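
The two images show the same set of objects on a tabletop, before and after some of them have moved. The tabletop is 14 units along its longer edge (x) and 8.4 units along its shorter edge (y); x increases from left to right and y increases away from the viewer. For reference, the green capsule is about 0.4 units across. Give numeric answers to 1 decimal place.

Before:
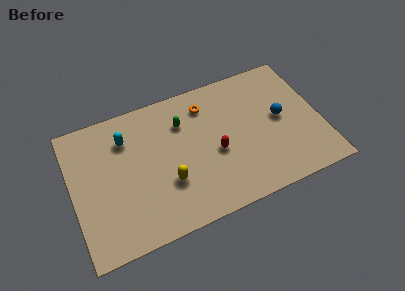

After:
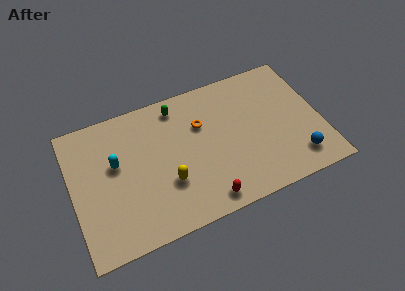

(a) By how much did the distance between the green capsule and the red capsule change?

+3.3

Before: roughly 3.0 units apart; after: 6.3. That's 3.3 units further apart.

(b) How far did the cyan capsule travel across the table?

1.5

The cyan capsule moved from about (3.2, 6.3) to (2.5, 5.0), a distance of √(0.7² + 1.3²) ≈ 1.5.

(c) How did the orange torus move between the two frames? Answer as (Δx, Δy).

(-0.4, -1.1)

From the two frames, the orange torus sits at roughly (7.8, 6.7) before and (7.4, 5.6) after.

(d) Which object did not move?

the yellow capsule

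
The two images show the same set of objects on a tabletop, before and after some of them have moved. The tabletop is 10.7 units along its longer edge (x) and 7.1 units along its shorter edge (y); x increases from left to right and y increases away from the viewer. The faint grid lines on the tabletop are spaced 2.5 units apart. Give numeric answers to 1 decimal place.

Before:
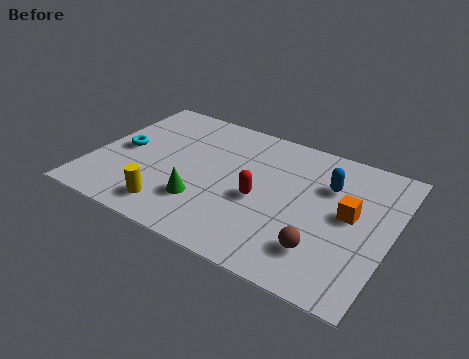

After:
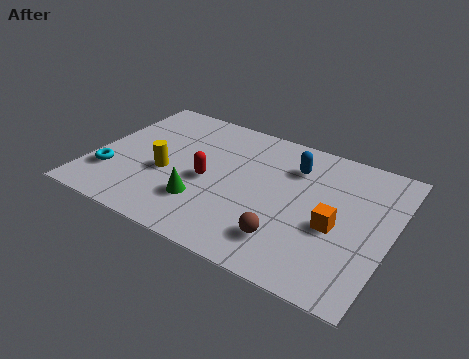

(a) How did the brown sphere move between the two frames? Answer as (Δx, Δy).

(-1.2, -0.1)

From the two frames, the brown sphere sits at roughly (8.5, 1.7) before and (7.3, 1.6) after.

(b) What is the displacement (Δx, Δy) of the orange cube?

(-0.4, -0.8)

From the two frames, the orange cube sits at roughly (9.2, 3.8) before and (8.8, 3.0) after.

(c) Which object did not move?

the green cone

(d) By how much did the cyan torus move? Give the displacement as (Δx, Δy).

(-0.2, -1.5)

From the two frames, the cyan torus sits at roughly (1.0, 3.5) before and (0.8, 2.0) after.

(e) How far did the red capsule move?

1.9

The red capsule moved from about (6.1, 3.1) to (4.2, 3.2), a distance of √(1.9² + 0.1²) ≈ 1.9.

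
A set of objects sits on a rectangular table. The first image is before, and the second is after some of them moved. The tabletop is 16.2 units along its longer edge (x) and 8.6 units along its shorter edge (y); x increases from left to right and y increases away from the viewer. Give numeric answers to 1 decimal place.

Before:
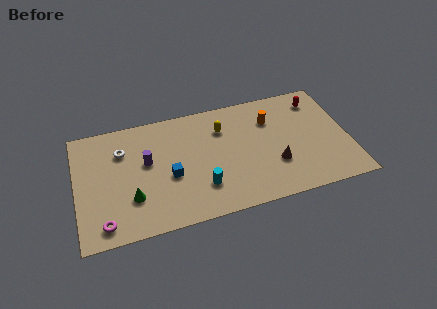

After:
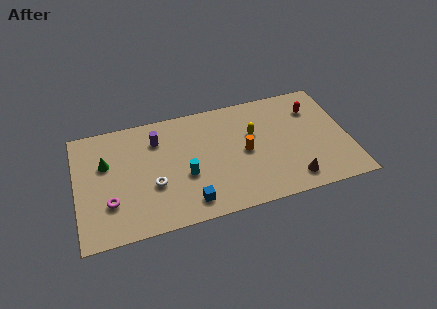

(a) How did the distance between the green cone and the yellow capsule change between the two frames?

+2.1

They were about 6.7 units apart before and 8.8 after — 2.1 units further apart.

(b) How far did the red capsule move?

0.7

The red capsule moved from about (14.6, 7.0) to (14.3, 6.4), a distance of √(0.3² + 0.6²) ≈ 0.7.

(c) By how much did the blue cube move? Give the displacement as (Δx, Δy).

(1.0, -2.2)

The blue cube was at about (5.5, 3.6) and moved to about (6.5, 1.4).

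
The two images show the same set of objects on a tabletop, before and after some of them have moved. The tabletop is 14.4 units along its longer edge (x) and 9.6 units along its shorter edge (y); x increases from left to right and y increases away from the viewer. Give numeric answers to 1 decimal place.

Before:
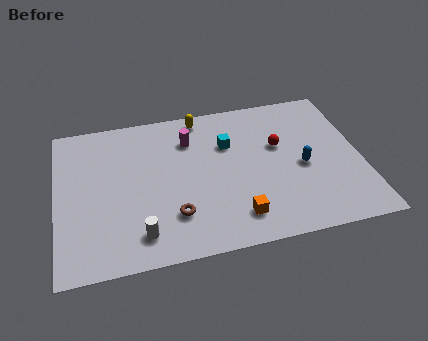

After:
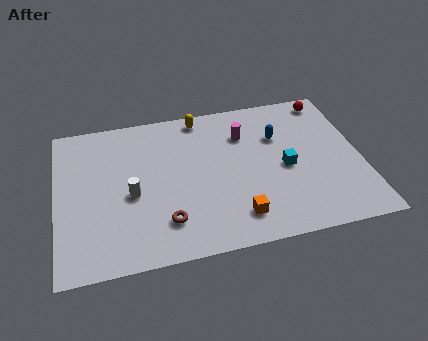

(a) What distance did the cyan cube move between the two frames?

3.3

The cyan cube moved from about (8.2, 6.5) to (10.8, 4.4), a distance of √(2.6² + 2.1²) ≈ 3.3.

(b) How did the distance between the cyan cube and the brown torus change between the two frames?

+1.3

They were about 4.9 units apart before and 6.2 after — 1.3 units further apart.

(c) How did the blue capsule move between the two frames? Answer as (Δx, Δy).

(-1.0, 2.2)

The blue capsule was at about (11.6, 4.3) and moved to about (10.6, 6.5).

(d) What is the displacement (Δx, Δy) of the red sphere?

(2.6, 2.6)

The red sphere started near (10.6, 5.9) and ended near (13.2, 8.5).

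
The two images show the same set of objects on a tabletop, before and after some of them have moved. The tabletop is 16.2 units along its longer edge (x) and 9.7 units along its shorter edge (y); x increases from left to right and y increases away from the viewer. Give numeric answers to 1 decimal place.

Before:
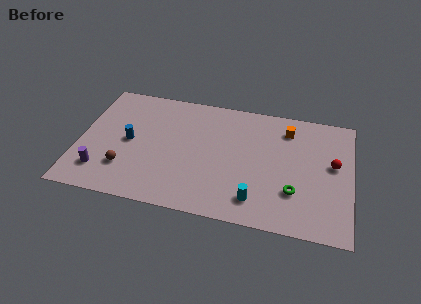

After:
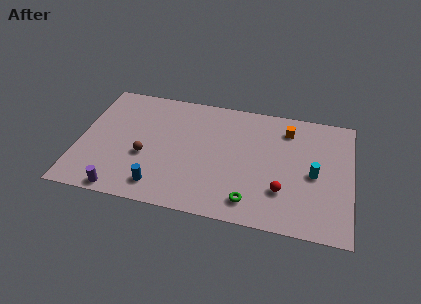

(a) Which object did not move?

the orange cube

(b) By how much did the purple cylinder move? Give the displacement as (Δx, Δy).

(1.3, -1.3)

From the two frames, the purple cylinder sits at roughly (1.5, 2.1) before and (2.8, 0.8) after.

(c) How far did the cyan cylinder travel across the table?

4.3

The cyan cylinder moved from about (10.7, 1.8) to (14.0, 4.5), a distance of √(3.3² + 2.7²) ≈ 4.3.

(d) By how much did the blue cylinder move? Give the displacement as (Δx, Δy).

(2.0, -3.2)

The blue cylinder started near (3.0, 4.8) and ended near (5.0, 1.6).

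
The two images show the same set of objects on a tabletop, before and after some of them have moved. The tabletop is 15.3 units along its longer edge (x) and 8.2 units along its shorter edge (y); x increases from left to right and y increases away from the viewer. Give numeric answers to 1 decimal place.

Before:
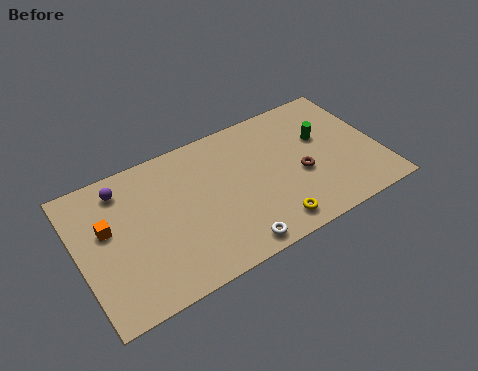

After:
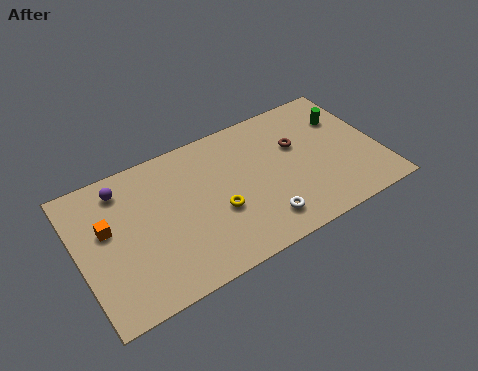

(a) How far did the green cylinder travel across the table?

1.5

From (12.6, 5.1) to (13.9, 5.8), the green cylinder covered √(1.3² + 0.7²) ≈ 1.5 units.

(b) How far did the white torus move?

1.7

The white torus was near (7.3, 0.9) before and (8.9, 1.6) after, so it travelled √(1.6² + 0.7²) ≈ 1.7 units.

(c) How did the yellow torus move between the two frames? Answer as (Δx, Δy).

(-2.4, 2.0)

From the two frames, the yellow torus sits at roughly (9.3, 1.2) before and (6.9, 3.2) after.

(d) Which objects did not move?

the purple sphere and the orange cube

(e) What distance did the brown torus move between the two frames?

1.8

From (11.2, 3.4) to (11.3, 5.2), the brown torus covered √(0.1² + 1.8²) ≈ 1.8 units.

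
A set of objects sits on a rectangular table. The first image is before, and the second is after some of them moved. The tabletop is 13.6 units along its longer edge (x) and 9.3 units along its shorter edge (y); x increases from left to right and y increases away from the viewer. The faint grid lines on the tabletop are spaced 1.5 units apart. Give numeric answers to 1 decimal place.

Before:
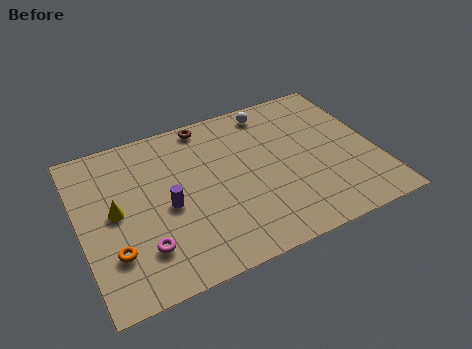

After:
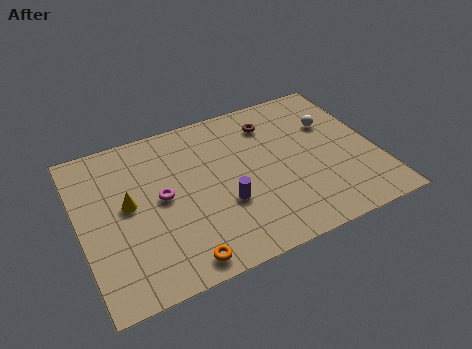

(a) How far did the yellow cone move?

0.6

The yellow cone was near (1.6, 4.8) before and (2.2, 5.0) after, so it travelled √(0.6² + 0.2²) ≈ 0.6 units.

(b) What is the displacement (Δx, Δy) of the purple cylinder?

(2.5, -0.9)

The purple cylinder started near (3.9, 4.2) and ended near (6.4, 3.3).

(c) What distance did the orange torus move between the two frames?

3.2

The orange torus moved from about (1.3, 2.6) to (4.1, 1.0), a distance of √(2.8² + 1.6²) ≈ 3.2.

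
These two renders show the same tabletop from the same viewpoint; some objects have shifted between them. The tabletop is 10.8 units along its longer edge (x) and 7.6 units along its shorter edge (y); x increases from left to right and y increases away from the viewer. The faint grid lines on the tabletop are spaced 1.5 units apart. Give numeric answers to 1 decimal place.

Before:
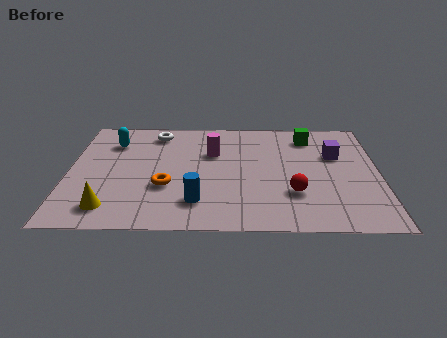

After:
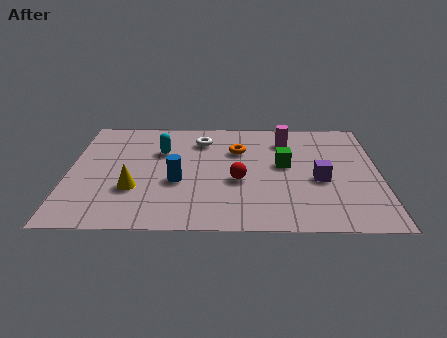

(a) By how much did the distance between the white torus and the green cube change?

-2.0

They were about 5.4 units apart before and 3.4 after — 2.0 units closer together.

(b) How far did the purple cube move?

1.8

The purple cube was near (9.3, 4.9) before and (8.7, 3.2) after, so it travelled √(0.6² + 1.7²) ≈ 1.8 units.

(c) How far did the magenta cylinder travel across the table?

2.8

The magenta cylinder moved from about (5.0, 5.0) to (7.6, 5.9), a distance of √(2.6² + 0.9²) ≈ 2.8.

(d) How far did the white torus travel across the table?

1.7

The white torus moved from about (3.0, 6.4) to (4.6, 5.9), a distance of √(1.6² + 0.5²) ≈ 1.7.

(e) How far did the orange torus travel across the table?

3.5

From (3.4, 2.7) to (5.9, 5.2), the orange torus covered √(2.5² + 2.5²) ≈ 3.5 units.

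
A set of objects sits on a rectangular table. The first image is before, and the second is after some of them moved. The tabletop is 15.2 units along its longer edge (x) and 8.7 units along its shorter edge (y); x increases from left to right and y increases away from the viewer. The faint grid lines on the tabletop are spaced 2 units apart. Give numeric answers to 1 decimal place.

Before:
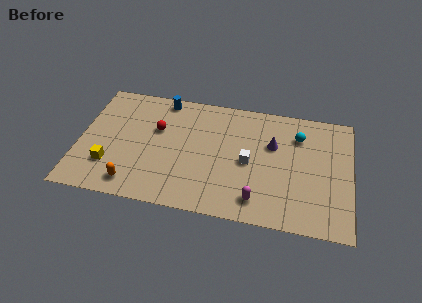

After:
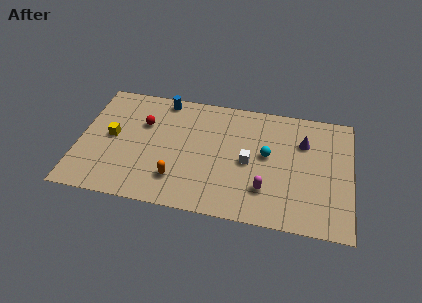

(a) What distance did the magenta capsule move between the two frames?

0.9

The magenta capsule was near (10.1, 1.5) before and (10.5, 2.3) after, so it travelled √(0.4² + 0.8²) ≈ 0.9 units.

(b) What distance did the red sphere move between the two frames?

0.9

The red sphere moved from about (4.3, 5.5) to (3.5, 5.8), a distance of √(0.8² + 0.3²) ≈ 0.9.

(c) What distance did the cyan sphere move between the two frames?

2.4

The cyan sphere was near (12.2, 6.5) before and (10.5, 4.8) after, so it travelled √(1.7² + 1.7²) ≈ 2.4 units.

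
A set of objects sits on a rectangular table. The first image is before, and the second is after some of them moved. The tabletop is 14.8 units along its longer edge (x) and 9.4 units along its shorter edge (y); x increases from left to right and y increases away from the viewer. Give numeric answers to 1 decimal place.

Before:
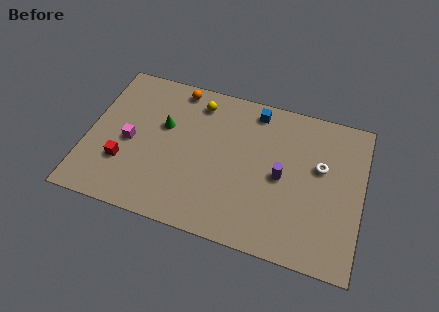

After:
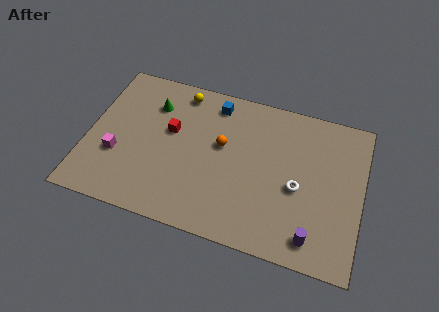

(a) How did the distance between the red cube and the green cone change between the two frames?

-1.7

They were about 3.5 units apart before and 1.8 after — 1.7 units closer together.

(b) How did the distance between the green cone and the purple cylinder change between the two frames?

+4.1

They were about 6.6 units apart before and 10.7 after — 4.1 units further apart.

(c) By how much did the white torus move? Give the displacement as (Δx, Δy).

(-1.1, -1.6)

The white torus started near (12.5, 5.7) and ended near (11.4, 4.1).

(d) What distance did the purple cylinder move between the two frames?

3.6

The purple cylinder moved from about (10.5, 4.5) to (12.4, 1.4), a distance of √(1.9² + 3.1²) ≈ 3.6.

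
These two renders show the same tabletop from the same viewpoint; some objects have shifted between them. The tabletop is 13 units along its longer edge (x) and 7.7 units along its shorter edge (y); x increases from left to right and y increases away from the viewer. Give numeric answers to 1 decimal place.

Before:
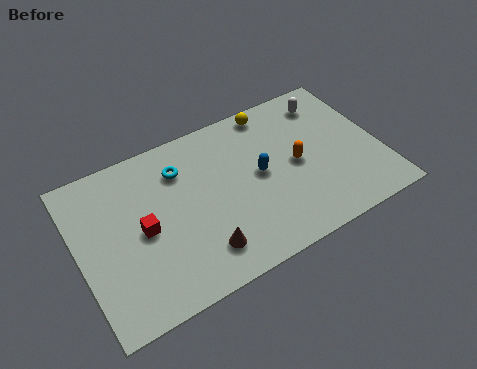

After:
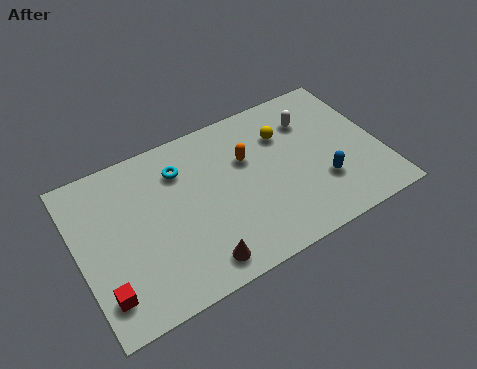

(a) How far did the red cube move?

2.8

The red cube moved from about (2.7, 3.7) to (0.8, 1.6), a distance of √(1.9² + 2.1²) ≈ 2.8.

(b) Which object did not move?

the cyan torus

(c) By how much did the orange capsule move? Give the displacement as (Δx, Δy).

(-2.0, 1.2)

The orange capsule started near (9.4, 3.8) and ended near (7.4, 5.0).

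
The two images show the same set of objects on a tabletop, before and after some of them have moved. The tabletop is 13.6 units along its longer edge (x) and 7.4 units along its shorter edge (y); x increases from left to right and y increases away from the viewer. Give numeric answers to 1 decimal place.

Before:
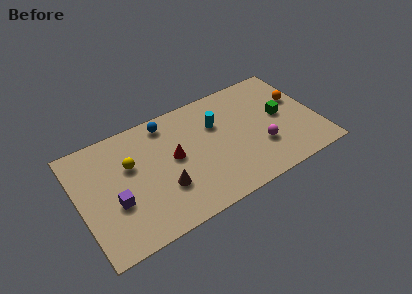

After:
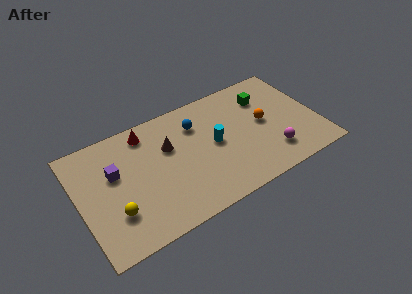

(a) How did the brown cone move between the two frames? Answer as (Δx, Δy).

(0.6, 2.4)

The brown cone was at about (4.6, 2.4) and moved to about (5.2, 4.8).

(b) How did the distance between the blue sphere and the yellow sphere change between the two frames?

+3.2

They were about 2.9 units apart before and 6.1 after — 3.2 units further apart.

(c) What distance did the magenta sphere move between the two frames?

0.9

From (10.2, 2.4) to (10.7, 1.7), the magenta sphere covered √(0.5² + 0.7²) ≈ 0.9 units.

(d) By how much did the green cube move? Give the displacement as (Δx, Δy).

(-0.7, 1.6)

The green cube was at about (11.6, 3.9) and moved to about (10.9, 5.5).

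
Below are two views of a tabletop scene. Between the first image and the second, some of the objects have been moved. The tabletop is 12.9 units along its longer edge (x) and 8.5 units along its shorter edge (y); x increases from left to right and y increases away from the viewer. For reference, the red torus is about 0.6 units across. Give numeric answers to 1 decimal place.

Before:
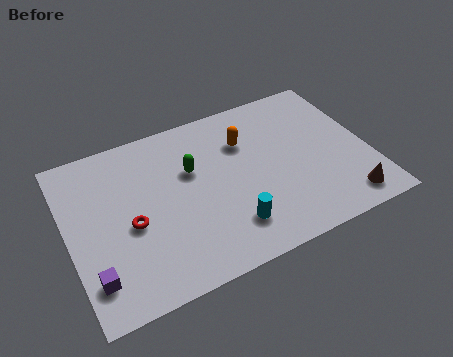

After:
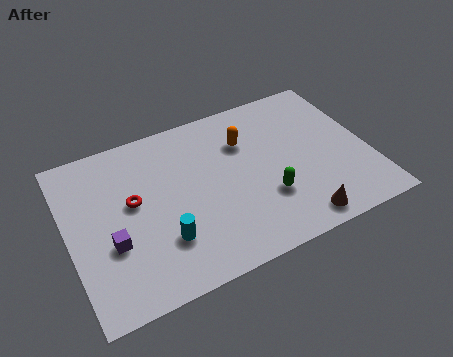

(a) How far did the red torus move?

1.1

The red torus was near (2.6, 3.7) before and (2.8, 4.8) after, so it travelled √(0.2² + 1.1²) ≈ 1.1 units.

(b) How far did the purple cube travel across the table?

1.6

From (0.8, 1.8) to (1.7, 3.1), the purple cube covered √(0.9² + 1.3²) ≈ 1.6 units.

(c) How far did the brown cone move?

2.1

The brown cone moved from about (11.5, 1.2) to (9.4, 1.0), a distance of √(2.1² + 0.2²) ≈ 2.1.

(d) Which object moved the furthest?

the green capsule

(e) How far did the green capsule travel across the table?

4.0

From (5.4, 5.4) to (8.3, 2.7), the green capsule covered √(2.9² + 2.7²) ≈ 4.0 units.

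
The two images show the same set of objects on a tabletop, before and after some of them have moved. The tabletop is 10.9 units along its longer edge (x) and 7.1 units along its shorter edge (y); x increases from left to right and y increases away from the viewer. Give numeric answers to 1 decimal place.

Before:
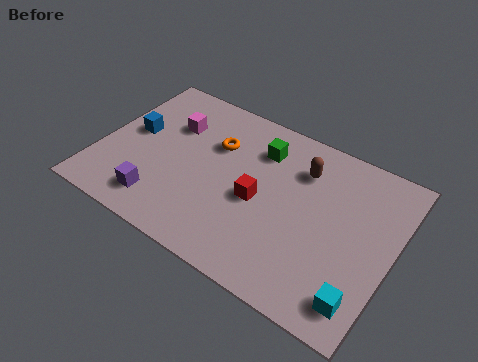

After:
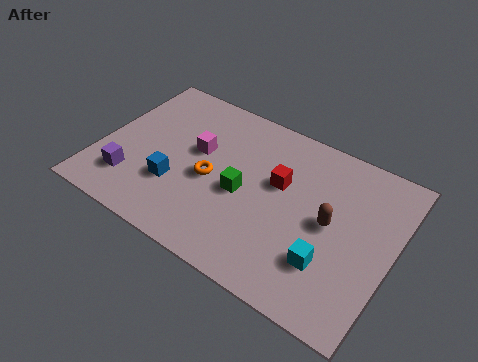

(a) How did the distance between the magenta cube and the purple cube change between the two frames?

-0.3

Before: roughly 3.6 units apart; after: 3.3. That's 0.3 units closer together.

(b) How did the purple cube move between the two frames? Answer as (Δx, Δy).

(-1.2, 0.4)

The purple cube was at about (2.6, 1.3) and moved to about (1.4, 1.7).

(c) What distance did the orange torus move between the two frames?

1.6

From (4.1, 4.8) to (4.2, 3.2), the orange torus covered √(0.1² + 1.6²) ≈ 1.6 units.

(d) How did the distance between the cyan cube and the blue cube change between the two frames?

-3.6

Before: roughly 9.4 units apart; after: 5.8. That's 3.6 units closer together.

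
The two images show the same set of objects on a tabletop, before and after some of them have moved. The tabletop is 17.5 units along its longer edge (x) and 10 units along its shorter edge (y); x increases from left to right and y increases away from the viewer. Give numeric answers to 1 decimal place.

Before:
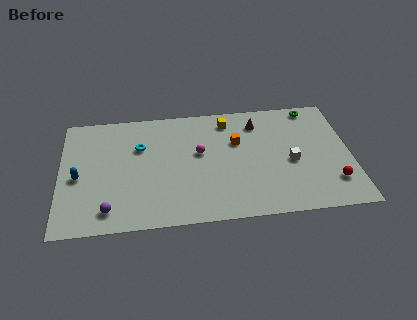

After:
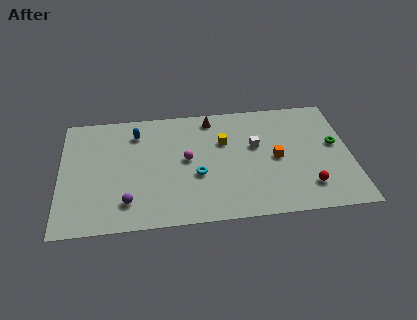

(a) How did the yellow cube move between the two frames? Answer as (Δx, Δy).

(-0.3, -1.8)

The yellow cube started near (10.2, 8.4) and ended near (9.9, 6.6).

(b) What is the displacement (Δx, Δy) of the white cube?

(-2.1, 1.6)

The white cube started near (13.9, 4.4) and ended near (11.8, 6.0).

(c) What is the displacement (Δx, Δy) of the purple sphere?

(1.1, 0.5)

The purple sphere was at about (2.9, 1.6) and moved to about (4.0, 2.1).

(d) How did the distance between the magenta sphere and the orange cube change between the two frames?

+3.0

Before: roughly 2.4 units apart; after: 5.4. That's 3.0 units further apart.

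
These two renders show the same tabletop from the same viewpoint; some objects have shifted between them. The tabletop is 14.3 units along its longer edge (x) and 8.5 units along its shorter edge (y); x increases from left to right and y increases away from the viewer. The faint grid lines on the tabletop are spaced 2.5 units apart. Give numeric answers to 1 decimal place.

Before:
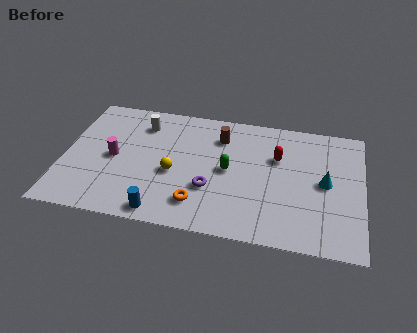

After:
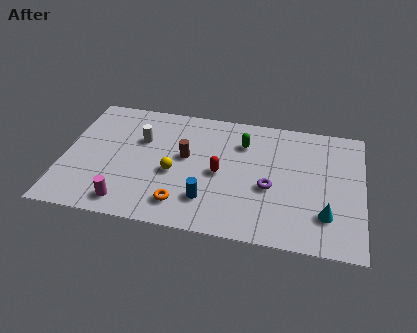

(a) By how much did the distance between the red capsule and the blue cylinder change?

-5.1

The distance was about 7.1 in the first image and 2.0 in the second, so they moved 5.1 units closer together.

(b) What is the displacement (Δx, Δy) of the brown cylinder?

(-1.6, -1.7)

The brown cylinder was at about (7.4, 6.5) and moved to about (5.8, 4.8).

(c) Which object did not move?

the yellow sphere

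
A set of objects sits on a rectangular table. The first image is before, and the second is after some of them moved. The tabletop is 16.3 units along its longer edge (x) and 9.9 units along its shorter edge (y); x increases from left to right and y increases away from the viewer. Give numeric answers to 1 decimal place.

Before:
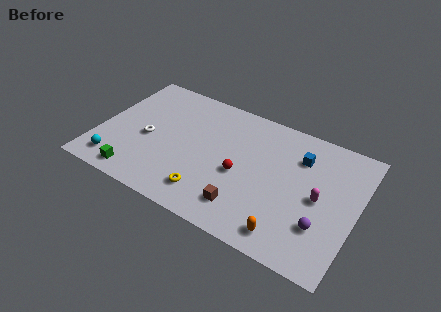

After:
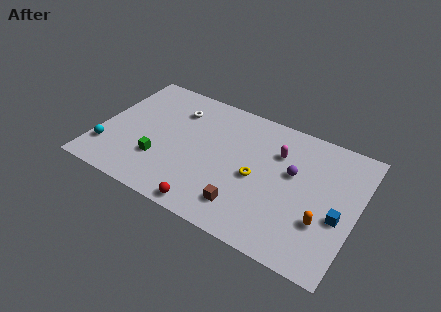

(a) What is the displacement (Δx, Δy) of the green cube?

(1.2, 1.8)

The green cube started near (2.9, 1.2) and ended near (4.1, 3.0).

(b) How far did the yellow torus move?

3.7

The yellow torus moved from about (7.4, 1.9) to (10.1, 4.5), a distance of √(2.7² + 2.6²) ≈ 3.7.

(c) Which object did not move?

the brown cube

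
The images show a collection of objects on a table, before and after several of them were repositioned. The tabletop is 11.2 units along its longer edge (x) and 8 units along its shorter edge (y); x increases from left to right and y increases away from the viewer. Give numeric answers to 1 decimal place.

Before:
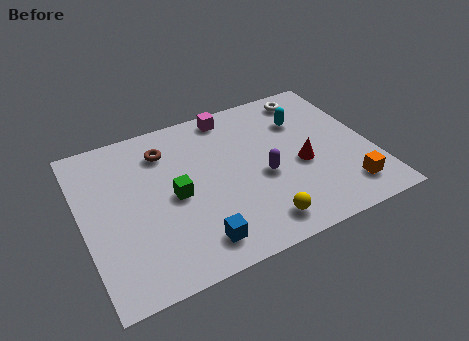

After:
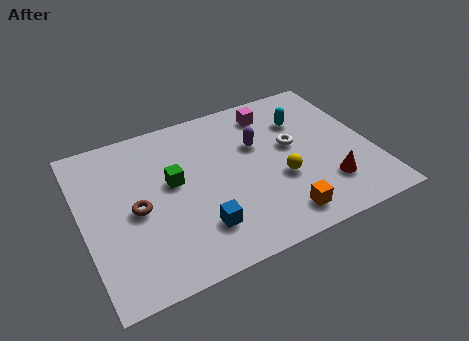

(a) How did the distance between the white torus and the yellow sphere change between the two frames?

-4.7

They were about 6.4 units apart before and 1.7 after — 4.7 units closer together.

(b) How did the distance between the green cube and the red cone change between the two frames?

+1.3

They were about 4.9 units apart before and 6.2 after — 1.3 units further apart.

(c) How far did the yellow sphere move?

2.1

The yellow sphere was near (6.4, 1.2) before and (7.5, 3.0) after, so it travelled √(1.1² + 1.8²) ≈ 2.1 units.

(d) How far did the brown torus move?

2.9

From (3.4, 6.2) to (2.0, 3.7), the brown torus covered √(1.4² + 2.5²) ≈ 2.9 units.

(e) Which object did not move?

the cyan capsule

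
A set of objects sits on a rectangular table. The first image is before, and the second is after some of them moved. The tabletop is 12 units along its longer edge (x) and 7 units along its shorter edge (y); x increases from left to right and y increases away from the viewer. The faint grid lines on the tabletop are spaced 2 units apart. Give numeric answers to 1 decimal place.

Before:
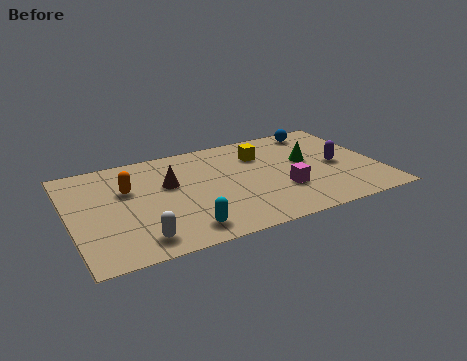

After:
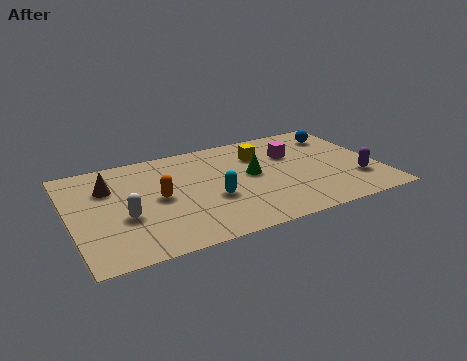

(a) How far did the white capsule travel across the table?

1.6

The white capsule moved from about (2.4, 1.1) to (2.0, 2.7), a distance of √(0.4² + 1.6²) ≈ 1.6.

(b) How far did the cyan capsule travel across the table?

2.1

The cyan capsule was near (4.1, 1.1) before and (5.4, 2.7) after, so it travelled √(1.3² + 1.6²) ≈ 2.1 units.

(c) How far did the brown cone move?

2.4

The brown cone was near (3.9, 4.3) before and (1.6, 4.9) after, so it travelled √(2.3² + 0.6²) ≈ 2.4 units.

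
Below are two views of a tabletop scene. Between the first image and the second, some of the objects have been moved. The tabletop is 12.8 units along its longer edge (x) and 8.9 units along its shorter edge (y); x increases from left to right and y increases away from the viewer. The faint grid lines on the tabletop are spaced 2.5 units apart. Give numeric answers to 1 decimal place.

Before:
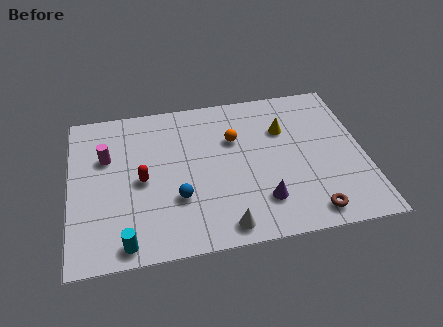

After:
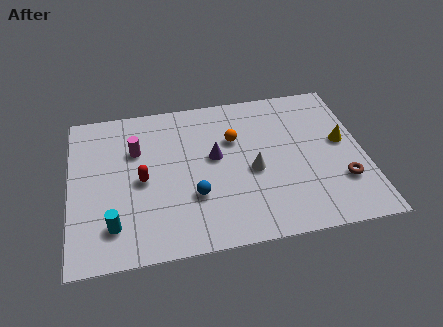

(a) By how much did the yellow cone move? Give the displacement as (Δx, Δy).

(2.5, -1.2)

The yellow cone started near (9.4, 6.1) and ended near (11.9, 4.9).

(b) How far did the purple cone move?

3.5

The purple cone moved from about (8.2, 2.1) to (6.3, 5.0), a distance of √(1.9² + 2.9²) ≈ 3.5.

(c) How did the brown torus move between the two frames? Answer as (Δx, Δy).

(1.5, 1.5)

The brown torus was at about (10.2, 1.1) and moved to about (11.7, 2.6).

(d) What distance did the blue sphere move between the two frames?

0.7

From (4.6, 2.9) to (5.3, 2.9), the blue sphere covered √(0.7² + 0.0²) ≈ 0.7 units.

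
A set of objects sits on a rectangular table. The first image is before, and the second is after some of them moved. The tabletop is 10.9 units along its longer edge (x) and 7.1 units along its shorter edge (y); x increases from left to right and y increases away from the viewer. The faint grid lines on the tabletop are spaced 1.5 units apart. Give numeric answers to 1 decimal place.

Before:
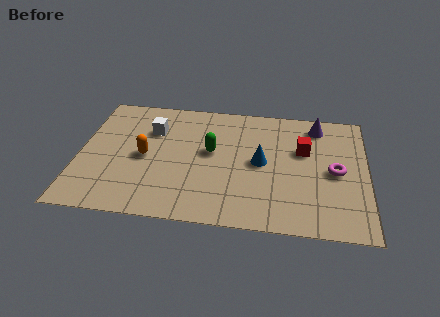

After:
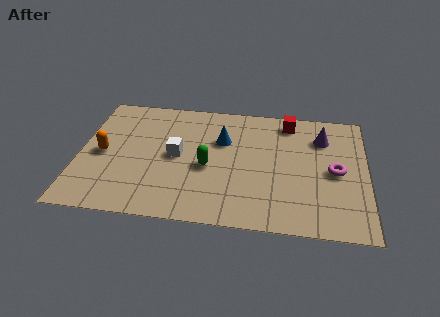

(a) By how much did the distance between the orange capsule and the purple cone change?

+1.5

The distance was about 7.0 in the first image and 8.5 in the second, so they moved 1.5 units further apart.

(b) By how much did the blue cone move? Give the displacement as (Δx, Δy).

(-1.5, 1.1)

The blue cone started near (6.9, 3.6) and ended near (5.4, 4.7).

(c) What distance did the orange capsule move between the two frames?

1.6

The orange capsule was near (2.5, 3.4) before and (0.9, 3.4) after, so it travelled √(1.6² + 0.0²) ≈ 1.6 units.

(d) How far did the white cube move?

1.7

The white cube moved from about (2.7, 5.0) to (3.7, 3.6), a distance of √(1.0² + 1.4²) ≈ 1.7.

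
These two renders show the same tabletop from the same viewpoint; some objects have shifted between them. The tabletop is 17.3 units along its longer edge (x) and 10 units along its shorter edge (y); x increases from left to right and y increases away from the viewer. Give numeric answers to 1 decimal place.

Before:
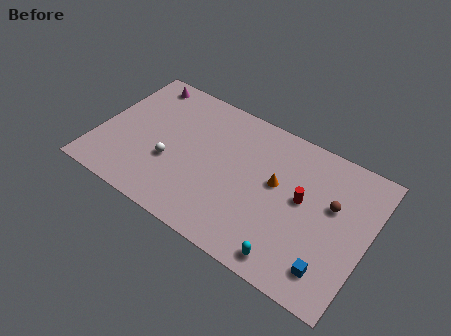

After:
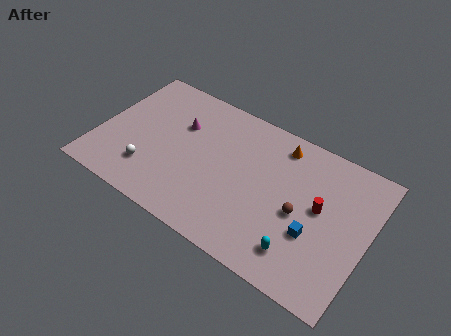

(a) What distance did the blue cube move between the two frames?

2.1

The blue cube was near (15.4, 1.9) before and (14.1, 3.6) after, so it travelled √(1.3² + 1.7²) ≈ 2.1 units.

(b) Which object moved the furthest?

the magenta cone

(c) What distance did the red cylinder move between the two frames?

1.1

From (13.1, 5.5) to (14.2, 5.5), the red cylinder covered √(1.1² + 0.0²) ≈ 1.1 units.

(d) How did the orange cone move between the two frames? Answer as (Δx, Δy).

(-0.2, 2.8)

From the two frames, the orange cone sits at roughly (11.4, 5.7) before and (11.2, 8.5) after.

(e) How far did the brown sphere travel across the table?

2.4

The brown sphere moved from about (14.9, 6.1) to (13.1, 4.5), a distance of √(1.8² + 1.6²) ≈ 2.4.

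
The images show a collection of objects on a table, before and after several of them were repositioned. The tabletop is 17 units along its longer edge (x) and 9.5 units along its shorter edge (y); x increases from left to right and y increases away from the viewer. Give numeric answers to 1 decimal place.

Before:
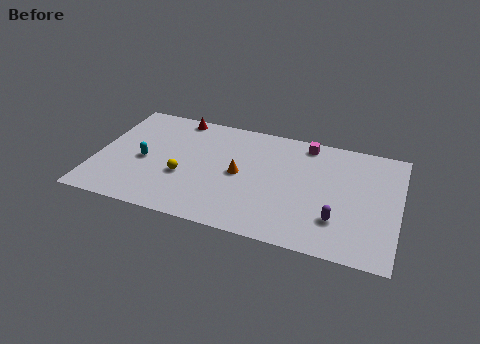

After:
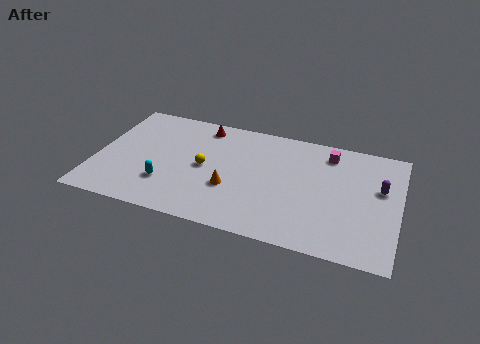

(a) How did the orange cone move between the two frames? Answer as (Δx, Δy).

(-0.4, -1.3)

The orange cone was at about (8.1, 4.7) and moved to about (7.7, 3.4).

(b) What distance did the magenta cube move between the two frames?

1.4

From (11.6, 8.4) to (12.9, 7.9), the magenta cube covered √(1.3² + 0.5²) ≈ 1.4 units.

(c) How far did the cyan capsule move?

2.1

The cyan capsule was near (2.7, 4.3) before and (4.1, 2.7) after, so it travelled √(1.4² + 1.6²) ≈ 2.1 units.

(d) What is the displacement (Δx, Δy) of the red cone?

(1.5, -0.4)

The red cone started near (4.2, 8.6) and ended near (5.7, 8.2).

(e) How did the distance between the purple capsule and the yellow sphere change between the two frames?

+1.1

The distance was about 8.8 in the first image and 9.9 in the second, so they moved 1.1 units further apart.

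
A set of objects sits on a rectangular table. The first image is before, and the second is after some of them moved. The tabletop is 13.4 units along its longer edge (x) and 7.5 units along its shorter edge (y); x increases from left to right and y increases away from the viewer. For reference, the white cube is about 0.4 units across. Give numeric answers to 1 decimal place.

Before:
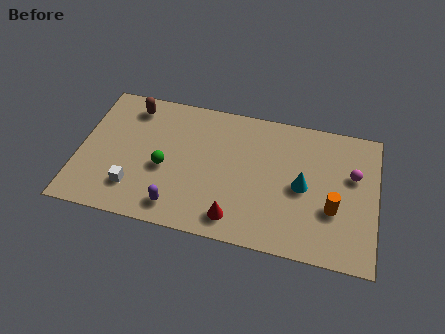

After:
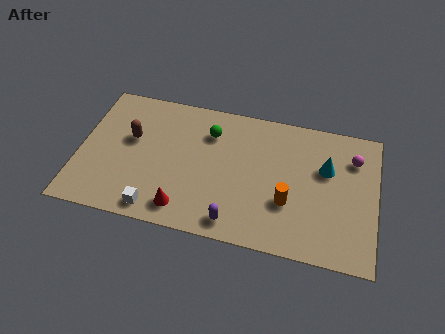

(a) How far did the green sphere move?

3.1

The green sphere was near (3.9, 3.2) before and (5.8, 5.6) after, so it travelled √(1.9² + 2.4²) ≈ 3.1 units.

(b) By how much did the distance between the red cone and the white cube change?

-3.4

Before: roughly 4.6 units apart; after: 1.2. That's 3.4 units closer together.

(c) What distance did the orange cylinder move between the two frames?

2.0

The orange cylinder was near (11.5, 2.7) before and (9.5, 2.6) after, so it travelled √(2.0² + 0.1²) ≈ 2.0 units.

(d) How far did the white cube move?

1.4

The white cube moved from about (2.6, 1.8) to (3.7, 0.9), a distance of √(1.1² + 0.9²) ≈ 1.4.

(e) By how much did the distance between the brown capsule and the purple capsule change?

+0.4

The distance was about 5.6 in the first image and 6.0 in the second, so they moved 0.4 units further apart.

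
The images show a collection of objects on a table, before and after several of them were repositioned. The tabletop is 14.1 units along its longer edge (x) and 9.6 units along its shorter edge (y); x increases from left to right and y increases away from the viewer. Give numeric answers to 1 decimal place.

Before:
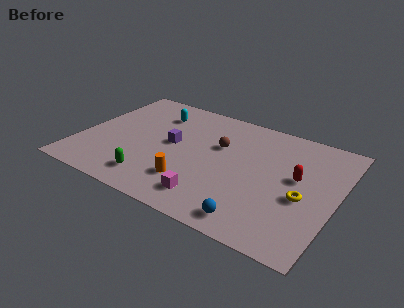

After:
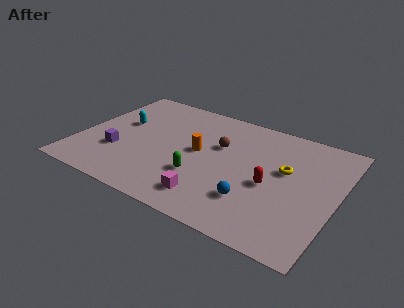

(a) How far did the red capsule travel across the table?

1.8

The red capsule was near (11.9, 5.4) before and (10.6, 4.2) after, so it travelled √(1.3² + 1.2²) ≈ 1.8 units.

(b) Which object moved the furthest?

the purple cube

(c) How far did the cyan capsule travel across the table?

2.4

The cyan capsule moved from about (3.7, 7.4) to (2.0, 5.7), a distance of √(1.7² + 1.7²) ≈ 2.4.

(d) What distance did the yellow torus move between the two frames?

2.1

From (12.4, 4.0) to (11.2, 5.7), the yellow torus covered √(1.2² + 1.7²) ≈ 2.1 units.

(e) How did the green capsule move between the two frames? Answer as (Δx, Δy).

(2.4, 1.4)

The green capsule was at about (4.5, 1.7) and moved to about (6.9, 3.1).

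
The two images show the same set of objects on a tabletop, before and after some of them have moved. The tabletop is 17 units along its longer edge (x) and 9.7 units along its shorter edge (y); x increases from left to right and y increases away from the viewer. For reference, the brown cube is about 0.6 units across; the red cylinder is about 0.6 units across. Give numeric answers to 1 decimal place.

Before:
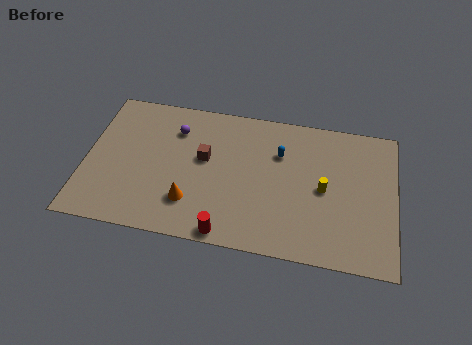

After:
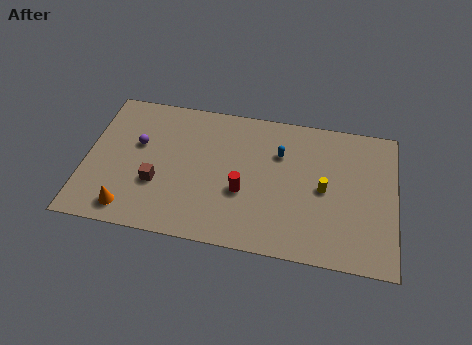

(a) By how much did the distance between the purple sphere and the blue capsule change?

+2.0

They were about 5.8 units apart before and 7.8 after — 2.0 units further apart.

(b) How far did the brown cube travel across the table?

3.3

The brown cube was near (6.5, 5.6) before and (4.0, 3.4) after, so it travelled √(2.5² + 2.2²) ≈ 3.3 units.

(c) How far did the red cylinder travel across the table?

3.0

The red cylinder was near (8.0, 0.8) before and (8.7, 3.7) after, so it travelled √(0.7² + 2.9²) ≈ 3.0 units.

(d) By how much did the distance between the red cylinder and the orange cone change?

+3.8

The distance was about 2.7 in the first image and 6.5 in the second, so they moved 3.8 units further apart.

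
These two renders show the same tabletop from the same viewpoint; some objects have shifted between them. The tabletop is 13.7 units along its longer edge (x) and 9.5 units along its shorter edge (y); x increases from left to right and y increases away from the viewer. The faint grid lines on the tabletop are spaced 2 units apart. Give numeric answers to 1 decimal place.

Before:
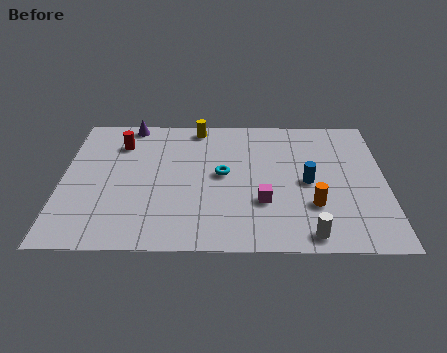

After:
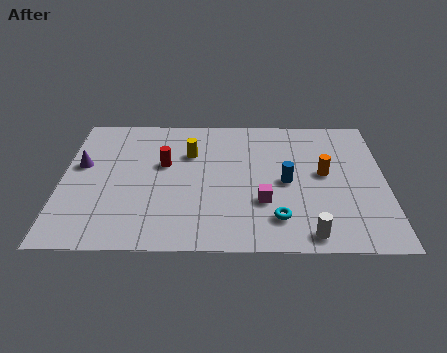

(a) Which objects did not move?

the magenta cube and the white cylinder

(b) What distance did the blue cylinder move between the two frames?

0.9

The blue cylinder was near (10.4, 4.5) before and (9.5, 4.5) after, so it travelled √(0.9² + 0.0²) ≈ 0.9 units.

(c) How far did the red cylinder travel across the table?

2.4

The red cylinder moved from about (2.4, 7.2) to (4.3, 5.7), a distance of √(1.9² + 1.5²) ≈ 2.4.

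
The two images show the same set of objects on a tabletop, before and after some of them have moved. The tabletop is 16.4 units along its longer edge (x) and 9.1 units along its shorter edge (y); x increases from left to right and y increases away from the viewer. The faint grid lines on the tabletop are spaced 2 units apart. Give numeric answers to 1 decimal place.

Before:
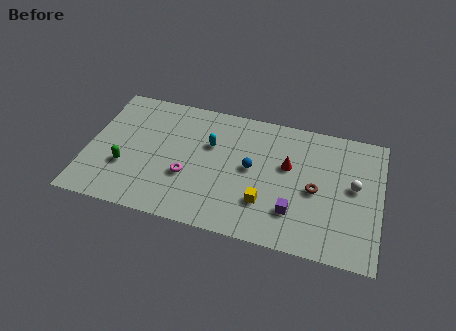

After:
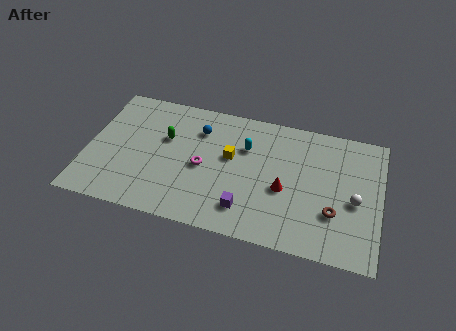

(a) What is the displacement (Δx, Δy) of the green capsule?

(2.1, 2.6)

The green capsule was at about (2.2, 3.1) and moved to about (4.3, 5.7).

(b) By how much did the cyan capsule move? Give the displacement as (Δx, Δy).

(2.0, 0.3)

The cyan capsule was at about (6.8, 5.9) and moved to about (8.8, 6.2).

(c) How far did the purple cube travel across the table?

2.6

From (11.7, 2.4) to (9.1, 1.9), the purple cube covered √(2.6² + 0.5²) ≈ 2.6 units.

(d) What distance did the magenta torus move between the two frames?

1.2

The magenta torus moved from about (5.7, 3.3) to (6.5, 4.2), a distance of √(0.8² + 0.9²) ≈ 1.2.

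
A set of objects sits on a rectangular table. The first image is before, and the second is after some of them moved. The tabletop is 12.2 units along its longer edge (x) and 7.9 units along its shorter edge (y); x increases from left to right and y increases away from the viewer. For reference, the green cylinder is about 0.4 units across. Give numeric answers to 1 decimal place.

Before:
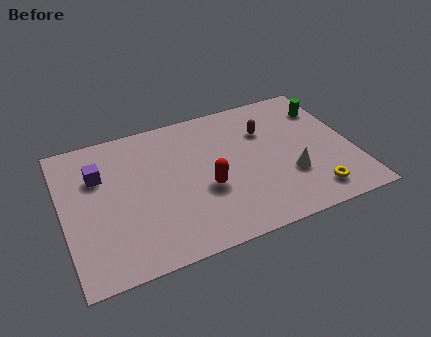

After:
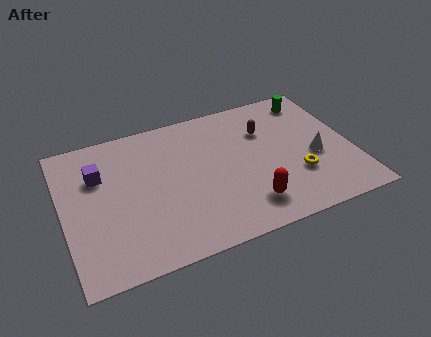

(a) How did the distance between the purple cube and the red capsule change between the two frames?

+2.1

Before: roughly 4.9 units apart; after: 7.0. That's 2.1 units further apart.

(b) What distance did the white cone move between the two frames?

1.4

The white cone moved from about (9.4, 2.6) to (10.6, 3.3), a distance of √(1.2² + 0.7²) ≈ 1.4.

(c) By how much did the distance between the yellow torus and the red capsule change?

-2.3

Before: roughly 4.7 units apart; after: 2.4. That's 2.3 units closer together.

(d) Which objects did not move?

the brown capsule and the purple cube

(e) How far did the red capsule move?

2.2

The red capsule was near (5.9, 3.1) before and (7.5, 1.6) after, so it travelled √(1.6² + 1.5²) ≈ 2.2 units.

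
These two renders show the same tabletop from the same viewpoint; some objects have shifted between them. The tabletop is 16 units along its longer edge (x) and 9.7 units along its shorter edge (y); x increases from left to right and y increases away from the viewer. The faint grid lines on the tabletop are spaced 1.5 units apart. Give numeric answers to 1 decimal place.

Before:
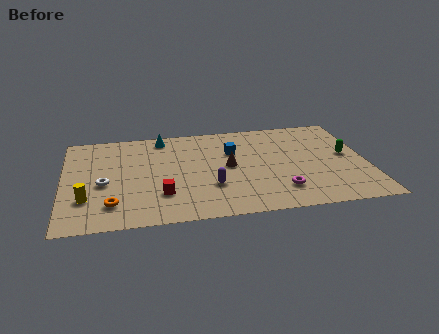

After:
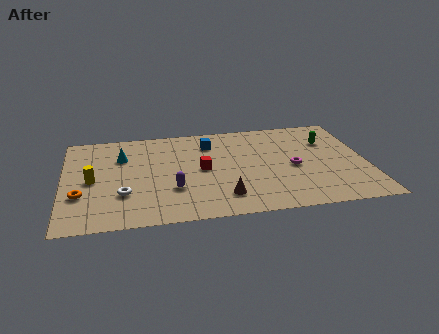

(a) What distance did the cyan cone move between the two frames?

2.8

The cyan cone moved from about (5.3, 8.5) to (3.1, 6.8), a distance of √(2.2² + 1.7²) ≈ 2.8.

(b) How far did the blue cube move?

1.6

The blue cube moved from about (9.0, 6.5) to (7.8, 7.5), a distance of √(1.2² + 1.0²) ≈ 1.6.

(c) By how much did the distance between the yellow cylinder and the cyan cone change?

-4.3

The distance was about 7.0 in the first image and 2.7 in the second, so they moved 4.3 units closer together.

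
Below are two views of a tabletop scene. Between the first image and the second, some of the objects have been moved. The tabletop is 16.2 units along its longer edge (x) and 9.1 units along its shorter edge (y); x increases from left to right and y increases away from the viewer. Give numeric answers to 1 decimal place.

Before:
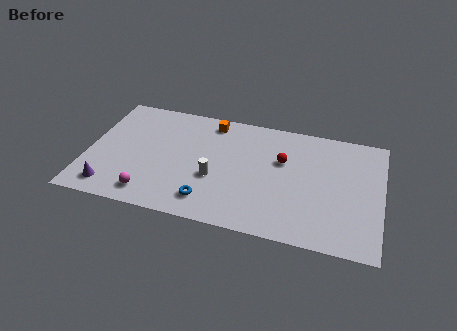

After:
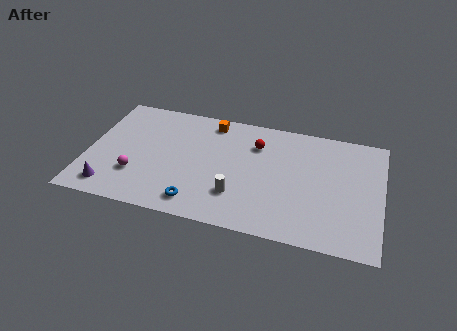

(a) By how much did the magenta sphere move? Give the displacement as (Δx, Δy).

(-0.9, 1.3)

The magenta sphere was at about (3.7, 1.4) and moved to about (2.8, 2.7).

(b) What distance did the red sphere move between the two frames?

1.7

The red sphere was near (10.7, 5.8) before and (9.2, 6.7) after, so it travelled √(1.5² + 0.9²) ≈ 1.7 units.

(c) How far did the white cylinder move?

1.6

From (7.1, 3.5) to (8.4, 2.5), the white cylinder covered √(1.3² + 1.0²) ≈ 1.6 units.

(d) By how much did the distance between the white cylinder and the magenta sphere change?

+1.6

The distance was about 4.0 in the first image and 5.6 in the second, so they moved 1.6 units further apart.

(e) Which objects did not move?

the purple cone and the orange cube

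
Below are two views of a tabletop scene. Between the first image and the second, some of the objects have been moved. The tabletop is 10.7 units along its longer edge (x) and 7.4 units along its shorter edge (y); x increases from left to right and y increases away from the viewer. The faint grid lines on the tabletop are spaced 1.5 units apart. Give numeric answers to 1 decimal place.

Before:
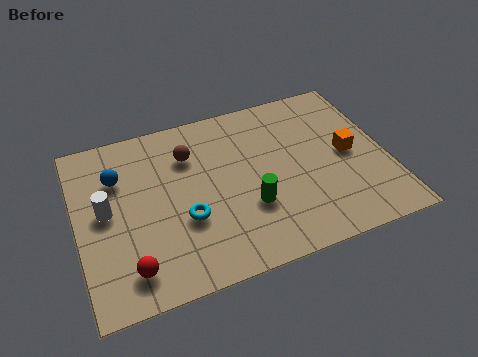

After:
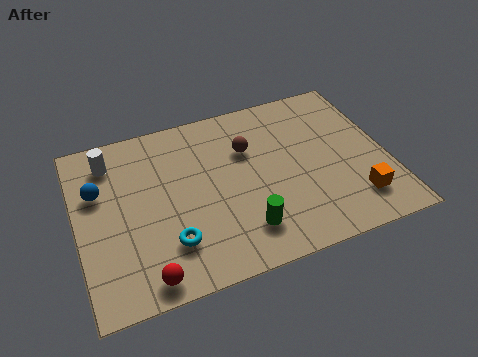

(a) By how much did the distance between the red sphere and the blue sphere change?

+0.3

They were about 3.9 units apart before and 4.2 after — 0.3 units further apart.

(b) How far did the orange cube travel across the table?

2.1

From (9.4, 3.7) to (9.4, 1.6), the orange cube covered √(0.0² + 2.1²) ≈ 2.1 units.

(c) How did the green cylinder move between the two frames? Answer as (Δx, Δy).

(-0.3, -0.9)

The green cylinder started near (5.8, 2.5) and ended near (5.5, 1.6).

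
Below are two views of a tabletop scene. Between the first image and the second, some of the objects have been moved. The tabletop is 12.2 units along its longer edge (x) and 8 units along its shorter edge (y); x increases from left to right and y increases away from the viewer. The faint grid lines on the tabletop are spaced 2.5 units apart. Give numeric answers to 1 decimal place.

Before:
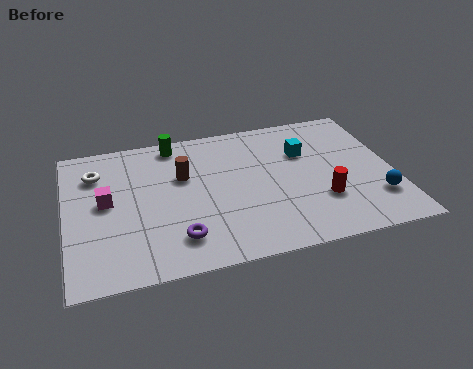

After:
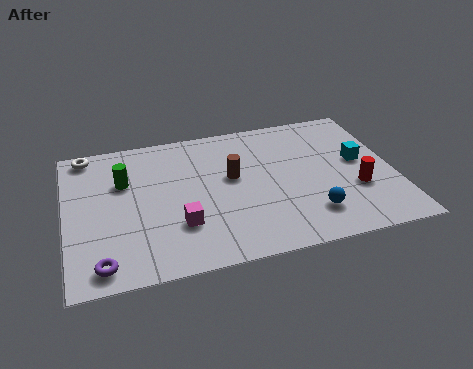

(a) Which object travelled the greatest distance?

the magenta cube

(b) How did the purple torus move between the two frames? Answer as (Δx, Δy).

(-2.8, -0.7)

From the two frames, the purple torus sits at roughly (4.0, 1.7) before and (1.2, 1.0) after.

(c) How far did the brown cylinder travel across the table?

1.9

The brown cylinder moved from about (4.4, 5.1) to (6.2, 4.6), a distance of √(1.8² + 0.5²) ≈ 1.9.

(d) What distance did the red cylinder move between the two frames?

1.3

The red cylinder was near (9.4, 2.5) before and (10.7, 2.8) after, so it travelled √(1.3² + 0.3²) ≈ 1.3 units.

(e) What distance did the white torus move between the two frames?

1.2

The white torus moved from about (1.2, 6.0) to (0.9, 7.2), a distance of √(0.3² + 1.2²) ≈ 1.2.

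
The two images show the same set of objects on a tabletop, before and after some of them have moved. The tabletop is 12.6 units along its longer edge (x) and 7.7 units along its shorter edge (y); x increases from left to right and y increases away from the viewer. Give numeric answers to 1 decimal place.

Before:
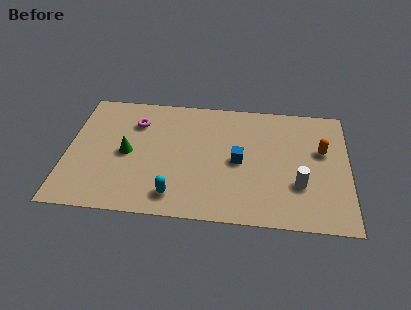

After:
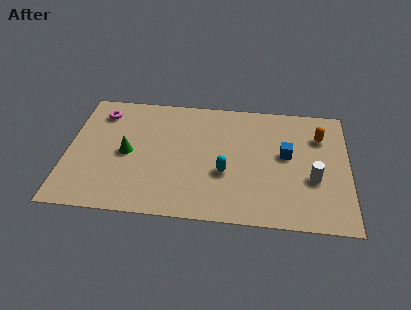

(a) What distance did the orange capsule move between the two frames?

0.9

The orange capsule was near (11.4, 4.7) before and (11.3, 5.6) after, so it travelled √(0.1² + 0.9²) ≈ 0.9 units.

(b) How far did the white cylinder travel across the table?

0.7

The white cylinder moved from about (10.4, 2.5) to (11.0, 2.9), a distance of √(0.6² + 0.4²) ≈ 0.7.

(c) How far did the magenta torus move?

1.7

The magenta torus moved from about (3.0, 5.7) to (1.4, 6.2), a distance of √(1.6² + 0.5²) ≈ 1.7.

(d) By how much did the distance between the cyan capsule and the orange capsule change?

-2.3

The distance was about 7.3 in the first image and 5.0 in the second, so they moved 2.3 units closer together.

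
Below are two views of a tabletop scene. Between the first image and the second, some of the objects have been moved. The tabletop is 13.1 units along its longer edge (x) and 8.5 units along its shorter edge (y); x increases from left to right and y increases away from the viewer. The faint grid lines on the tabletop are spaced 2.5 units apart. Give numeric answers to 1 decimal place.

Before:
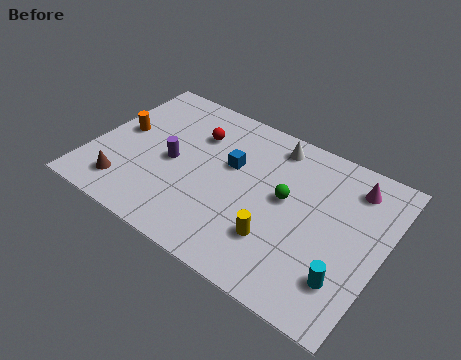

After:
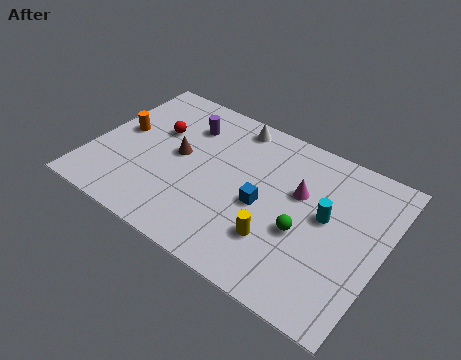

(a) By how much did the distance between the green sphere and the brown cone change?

-1.5

The distance was about 7.5 in the first image and 6.0 in the second, so they moved 1.5 units closer together.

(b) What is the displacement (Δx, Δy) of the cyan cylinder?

(-1.3, 2.6)

From the two frames, the cyan cylinder sits at roughly (11.8, 2.1) before and (10.5, 4.7) after.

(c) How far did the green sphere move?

1.6

From (8.7, 4.7) to (9.7, 3.4), the green sphere covered √(1.0² + 1.3²) ≈ 1.6 units.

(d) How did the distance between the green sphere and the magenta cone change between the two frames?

-1.5

They were about 3.5 units apart before and 2.0 after — 1.5 units closer together.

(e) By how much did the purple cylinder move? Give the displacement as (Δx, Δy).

(0.2, 2.4)

The purple cylinder was at about (3.6, 4.0) and moved to about (3.8, 6.4).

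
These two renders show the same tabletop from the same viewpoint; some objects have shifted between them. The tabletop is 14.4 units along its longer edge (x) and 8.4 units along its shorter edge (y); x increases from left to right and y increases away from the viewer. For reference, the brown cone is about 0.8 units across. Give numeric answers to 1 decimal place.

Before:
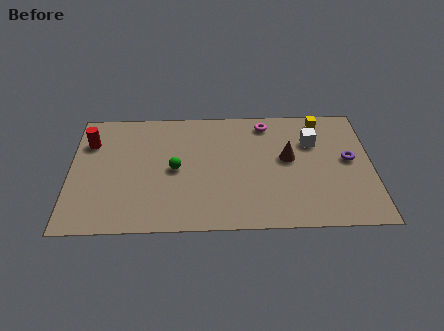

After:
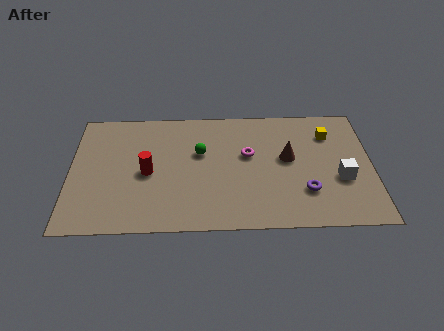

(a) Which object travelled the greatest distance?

the red cylinder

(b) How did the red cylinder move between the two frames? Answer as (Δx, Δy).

(2.8, -2.2)

The red cylinder started near (0.9, 6.1) and ended near (3.7, 3.9).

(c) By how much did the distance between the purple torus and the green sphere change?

-2.6

The distance was about 8.3 in the first image and 5.7 in the second, so they moved 2.6 units closer together.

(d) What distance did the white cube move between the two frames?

2.9

From (11.6, 5.8) to (12.9, 3.2), the white cube covered √(1.3² + 2.6²) ≈ 2.9 units.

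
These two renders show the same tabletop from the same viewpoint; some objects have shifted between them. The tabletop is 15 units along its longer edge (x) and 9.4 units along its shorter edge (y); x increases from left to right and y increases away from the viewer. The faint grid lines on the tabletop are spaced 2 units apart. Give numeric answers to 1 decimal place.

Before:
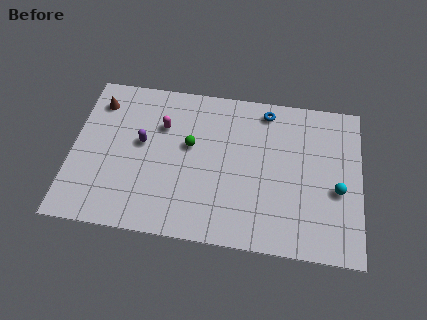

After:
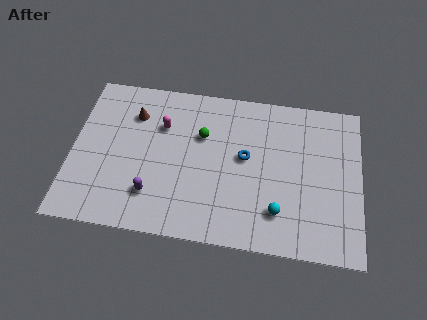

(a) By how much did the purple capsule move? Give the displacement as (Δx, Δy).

(0.7, -3.0)

The purple capsule was at about (3.6, 5.3) and moved to about (4.3, 2.3).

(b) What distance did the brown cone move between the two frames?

2.0

The brown cone moved from about (1.2, 7.5) to (3.1, 7.0), a distance of √(1.9² + 0.5²) ≈ 2.0.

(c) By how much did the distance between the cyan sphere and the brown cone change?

-4.0

Before: roughly 13.1 units apart; after: 9.1. That's 4.0 units closer together.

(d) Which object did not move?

the magenta capsule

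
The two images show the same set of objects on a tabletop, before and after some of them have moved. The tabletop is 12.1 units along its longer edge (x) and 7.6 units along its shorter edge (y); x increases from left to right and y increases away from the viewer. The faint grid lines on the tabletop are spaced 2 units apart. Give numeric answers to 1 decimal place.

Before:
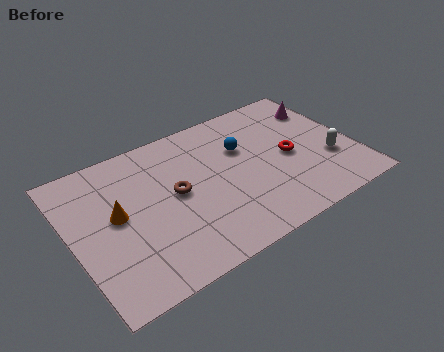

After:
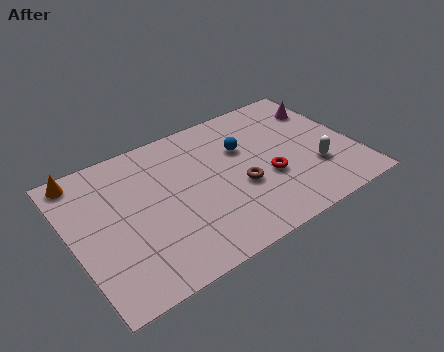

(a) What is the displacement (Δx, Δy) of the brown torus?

(2.6, -1.0)

The brown torus started near (4.4, 4.0) and ended near (7.0, 3.0).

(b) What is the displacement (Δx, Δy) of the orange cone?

(-1.1, 2.7)

The orange cone started near (1.9, 4.1) and ended near (0.8, 6.8).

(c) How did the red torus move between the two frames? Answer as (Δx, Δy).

(-1.1, -0.7)

From the two frames, the red torus sits at roughly (9.3, 3.6) before and (8.2, 2.9) after.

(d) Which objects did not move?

the blue sphere and the magenta cone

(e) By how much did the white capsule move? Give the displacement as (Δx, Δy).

(-0.7, -0.2)

The white capsule started near (10.9, 2.6) and ended near (10.2, 2.4).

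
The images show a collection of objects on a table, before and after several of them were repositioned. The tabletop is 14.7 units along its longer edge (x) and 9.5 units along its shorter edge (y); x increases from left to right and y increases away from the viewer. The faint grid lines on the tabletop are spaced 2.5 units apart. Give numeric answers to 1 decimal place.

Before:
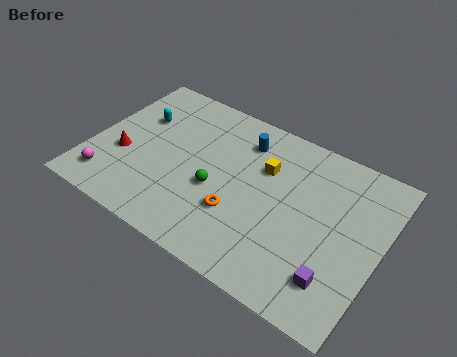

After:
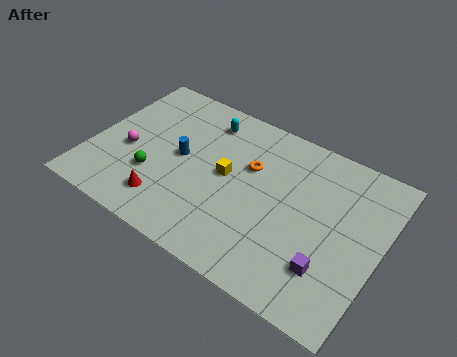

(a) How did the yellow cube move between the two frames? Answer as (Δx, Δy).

(-1.7, -1.4)

The yellow cube started near (8.6, 6.4) and ended near (6.9, 5.0).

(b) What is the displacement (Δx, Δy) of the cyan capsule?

(3.3, 1.5)

The cyan capsule started near (2.0, 6.3) and ended near (5.3, 7.8).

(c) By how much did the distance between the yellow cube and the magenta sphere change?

-3.6

Before: roughly 8.7 units apart; after: 5.1. That's 3.6 units closer together.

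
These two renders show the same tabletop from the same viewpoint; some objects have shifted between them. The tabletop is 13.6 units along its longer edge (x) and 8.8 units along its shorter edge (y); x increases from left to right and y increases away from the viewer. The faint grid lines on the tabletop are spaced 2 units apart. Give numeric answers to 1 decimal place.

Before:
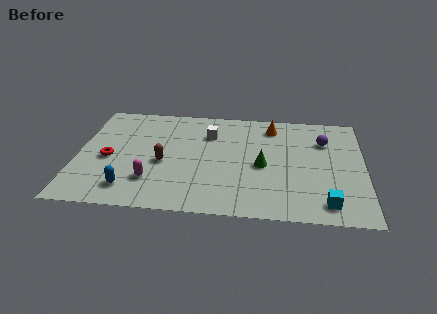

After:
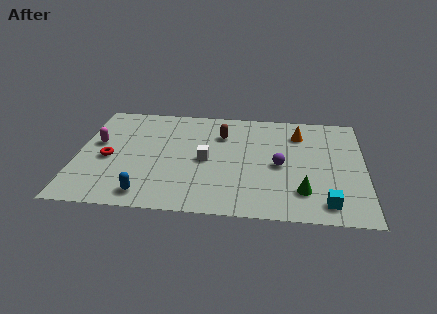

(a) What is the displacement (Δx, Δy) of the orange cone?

(1.3, -0.5)

From the two frames, the orange cone sits at roughly (9.2, 7.3) before and (10.5, 6.8) after.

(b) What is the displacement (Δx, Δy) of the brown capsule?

(2.7, 2.6)

From the two frames, the brown capsule sits at roughly (4.1, 3.8) before and (6.8, 6.4) after.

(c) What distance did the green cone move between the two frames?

2.7

From (8.8, 4.0) to (10.7, 2.1), the green cone covered √(1.9² + 1.9²) ≈ 2.7 units.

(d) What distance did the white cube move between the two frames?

2.2

The white cube moved from about (6.2, 6.4) to (6.1, 4.2), a distance of √(0.1² + 2.2²) ≈ 2.2.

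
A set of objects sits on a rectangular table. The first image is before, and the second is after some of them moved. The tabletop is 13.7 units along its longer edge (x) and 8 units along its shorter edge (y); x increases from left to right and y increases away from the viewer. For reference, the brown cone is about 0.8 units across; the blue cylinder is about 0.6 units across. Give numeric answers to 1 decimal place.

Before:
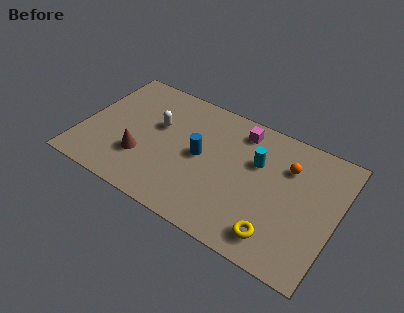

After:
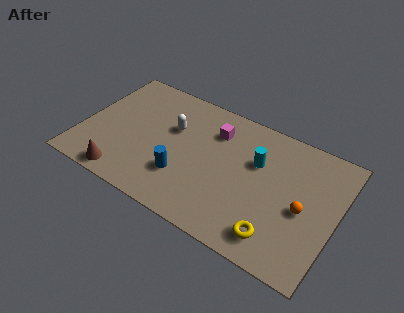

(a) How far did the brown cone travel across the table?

1.7

The brown cone was near (3.4, 2.5) before and (2.7, 0.9) after, so it travelled √(0.7² + 1.6²) ≈ 1.7 units.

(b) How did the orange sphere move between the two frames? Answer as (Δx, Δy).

(1.1, -2.1)

The orange sphere started near (10.9, 5.7) and ended near (12.0, 3.6).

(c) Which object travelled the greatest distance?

the orange sphere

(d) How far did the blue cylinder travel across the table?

1.8

From (6.4, 4.1) to (5.7, 2.4), the blue cylinder covered √(0.7² + 1.7²) ≈ 1.8 units.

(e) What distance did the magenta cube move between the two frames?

1.5

From (8.2, 6.7) to (6.9, 6.0), the magenta cube covered √(1.3² + 0.7²) ≈ 1.5 units.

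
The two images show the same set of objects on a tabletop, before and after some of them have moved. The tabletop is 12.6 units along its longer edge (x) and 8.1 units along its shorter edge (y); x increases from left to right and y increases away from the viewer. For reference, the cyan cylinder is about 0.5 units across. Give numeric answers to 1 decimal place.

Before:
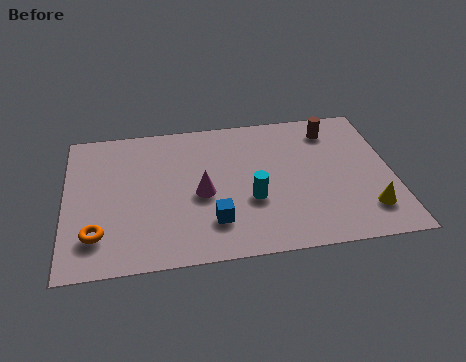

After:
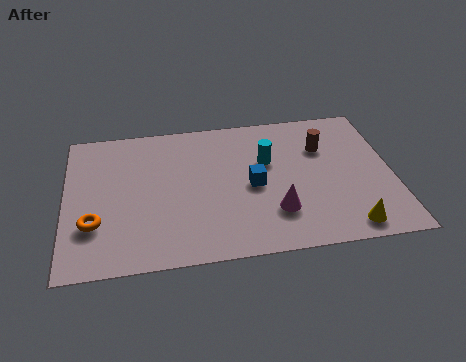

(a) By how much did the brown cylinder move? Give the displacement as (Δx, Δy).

(-0.4, -1.0)

The brown cylinder started near (10.4, 6.6) and ended near (10.0, 5.6).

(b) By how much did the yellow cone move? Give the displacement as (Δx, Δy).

(-0.8, -0.8)

From the two frames, the yellow cone sits at roughly (11.5, 1.8) before and (10.7, 1.0) after.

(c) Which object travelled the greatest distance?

the magenta cone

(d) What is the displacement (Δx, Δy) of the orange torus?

(-0.1, 0.6)

From the two frames, the orange torus sits at roughly (1.2, 1.9) before and (1.1, 2.5) after.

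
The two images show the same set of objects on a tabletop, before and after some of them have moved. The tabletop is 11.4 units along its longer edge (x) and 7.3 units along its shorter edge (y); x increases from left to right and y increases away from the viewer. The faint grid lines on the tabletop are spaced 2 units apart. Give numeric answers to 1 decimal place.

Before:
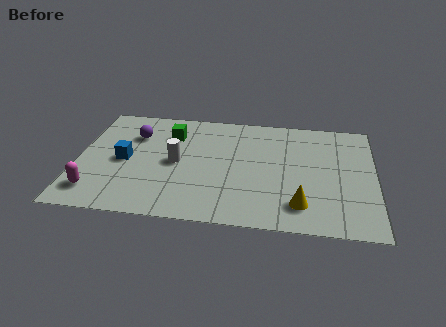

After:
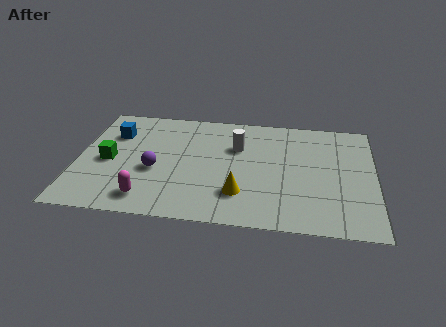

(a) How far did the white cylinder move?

2.6

From (3.8, 3.6) to (6.1, 4.9), the white cylinder covered √(2.3² + 1.3²) ≈ 2.6 units.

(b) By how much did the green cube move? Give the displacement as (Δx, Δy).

(-2.3, -2.0)

From the two frames, the green cube sits at roughly (3.5, 5.4) before and (1.2, 3.4) after.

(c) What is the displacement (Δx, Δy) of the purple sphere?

(0.9, -2.2)

The purple sphere was at about (2.1, 5.2) and moved to about (3.0, 3.0).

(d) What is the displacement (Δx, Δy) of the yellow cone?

(-2.3, 0.4)

The yellow cone was at about (8.6, 1.5) and moved to about (6.3, 1.9).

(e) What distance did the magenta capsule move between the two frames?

2.0

The magenta capsule was near (0.8, 1.4) before and (2.8, 1.2) after, so it travelled √(2.0² + 0.2²) ≈ 2.0 units.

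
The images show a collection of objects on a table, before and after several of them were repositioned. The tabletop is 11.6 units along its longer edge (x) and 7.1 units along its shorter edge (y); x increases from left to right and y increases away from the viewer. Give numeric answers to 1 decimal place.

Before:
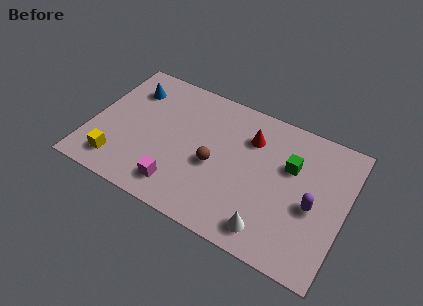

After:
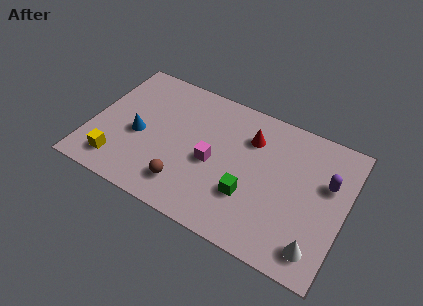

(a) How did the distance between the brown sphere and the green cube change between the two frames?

-0.7

The distance was about 3.6 in the first image and 2.9 in the second, so they moved 0.7 units closer together.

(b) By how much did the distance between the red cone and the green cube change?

+0.9

The distance was about 2.0 in the first image and 2.9 in the second, so they moved 0.9 units further apart.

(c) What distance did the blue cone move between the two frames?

2.4

The blue cone moved from about (1.5, 5.4) to (2.2, 3.1), a distance of √(0.7² + 2.3²) ≈ 2.4.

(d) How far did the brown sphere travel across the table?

1.9

The brown sphere moved from about (5.7, 3.1) to (4.6, 1.5), a distance of √(1.1² + 1.6²) ≈ 1.9.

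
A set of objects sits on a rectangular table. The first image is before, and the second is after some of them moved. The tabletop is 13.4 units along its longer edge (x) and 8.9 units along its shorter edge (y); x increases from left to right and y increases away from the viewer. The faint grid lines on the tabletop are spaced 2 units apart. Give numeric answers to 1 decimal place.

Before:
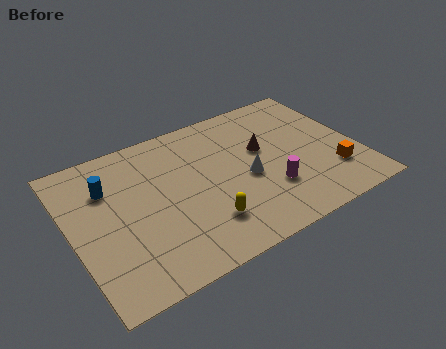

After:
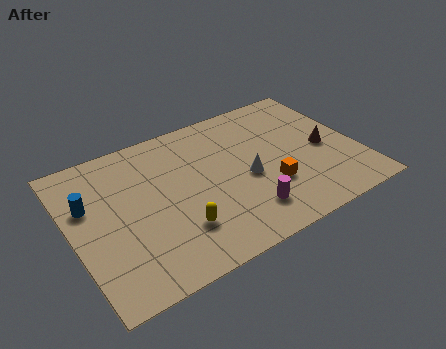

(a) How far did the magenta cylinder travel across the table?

1.5

From (9.0, 2.7) to (7.7, 1.9), the magenta cylinder covered √(1.3² + 0.8²) ≈ 1.5 units.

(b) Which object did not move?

the white cone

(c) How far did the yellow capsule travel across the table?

1.2

From (5.8, 2.2) to (4.6, 2.4), the yellow capsule covered √(1.2² + 0.2²) ≈ 1.2 units.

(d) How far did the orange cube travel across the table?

3.0

The orange cube was near (12.0, 2.4) before and (9.0, 2.9) after, so it travelled √(3.0² + 0.5²) ≈ 3.0 units.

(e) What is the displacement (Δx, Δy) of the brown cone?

(2.8, -1.2)

The brown cone was at about (9.1, 5.3) and moved to about (11.9, 4.1).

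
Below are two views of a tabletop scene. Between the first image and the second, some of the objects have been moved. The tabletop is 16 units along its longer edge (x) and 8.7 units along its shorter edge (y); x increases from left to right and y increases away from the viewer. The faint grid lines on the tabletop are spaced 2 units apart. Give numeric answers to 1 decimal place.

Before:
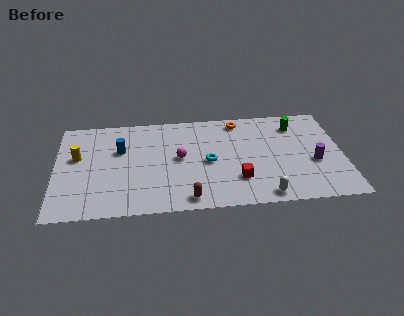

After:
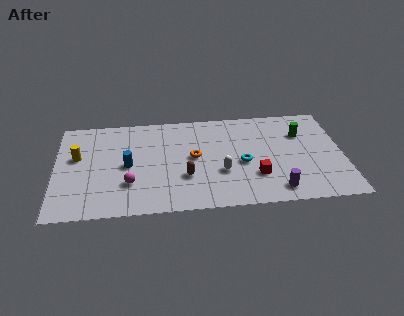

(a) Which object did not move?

the yellow cylinder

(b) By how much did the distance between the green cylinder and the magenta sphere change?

+3.3

They were about 7.0 units apart before and 10.3 after — 3.3 units further apart.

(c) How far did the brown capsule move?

1.9

The brown capsule moved from about (7.3, 1.0) to (7.2, 2.9), a distance of √(0.1² + 1.9²) ≈ 1.9.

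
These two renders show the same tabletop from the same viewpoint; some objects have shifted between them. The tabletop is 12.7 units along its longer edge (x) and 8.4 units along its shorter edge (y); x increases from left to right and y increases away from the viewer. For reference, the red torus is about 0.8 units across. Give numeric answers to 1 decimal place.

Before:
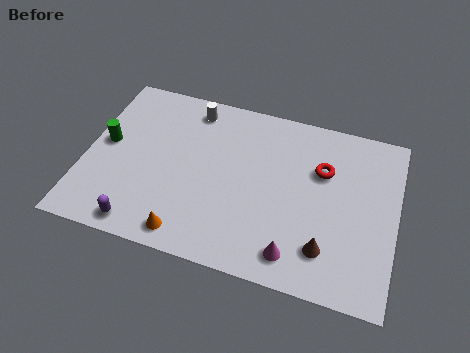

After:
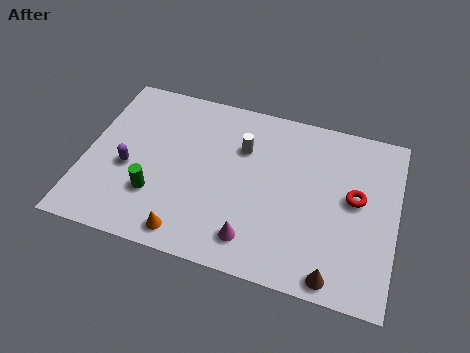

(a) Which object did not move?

the orange cone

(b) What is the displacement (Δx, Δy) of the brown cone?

(0.4, -1.1)

The brown cone started near (10.0, 1.9) and ended near (10.4, 0.8).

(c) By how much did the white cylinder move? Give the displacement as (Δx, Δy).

(2.2, -1.4)

From the two frames, the white cylinder sits at roughly (4.1, 7.2) before and (6.3, 5.8) after.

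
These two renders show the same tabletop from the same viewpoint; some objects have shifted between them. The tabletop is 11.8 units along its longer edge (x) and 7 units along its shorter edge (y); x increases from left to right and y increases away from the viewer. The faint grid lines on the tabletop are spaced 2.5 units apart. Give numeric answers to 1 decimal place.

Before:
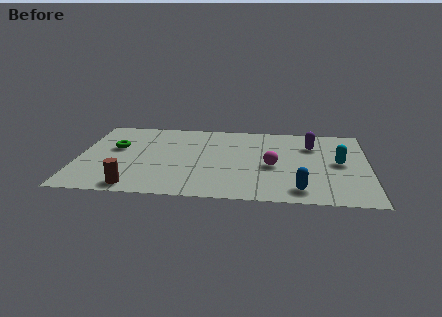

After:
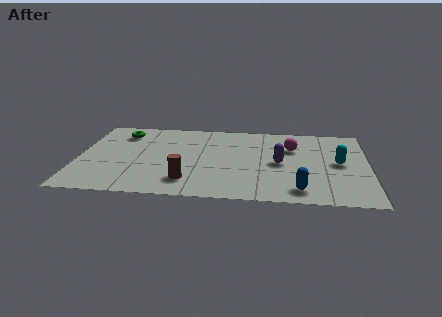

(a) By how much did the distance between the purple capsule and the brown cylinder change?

-4.1

Before: roughly 8.3 units apart; after: 4.2. That's 4.1 units closer together.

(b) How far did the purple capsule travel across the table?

2.1

The purple capsule moved from about (9.5, 5.1) to (8.2, 3.4), a distance of √(1.3² + 1.7²) ≈ 2.1.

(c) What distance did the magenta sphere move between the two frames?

1.9

From (7.9, 3.1) to (8.7, 4.8), the magenta sphere covered √(0.8² + 1.7²) ≈ 1.9 units.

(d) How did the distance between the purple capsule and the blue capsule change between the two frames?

-1.6

They were about 4.0 units apart before and 2.4 after — 1.6 units closer together.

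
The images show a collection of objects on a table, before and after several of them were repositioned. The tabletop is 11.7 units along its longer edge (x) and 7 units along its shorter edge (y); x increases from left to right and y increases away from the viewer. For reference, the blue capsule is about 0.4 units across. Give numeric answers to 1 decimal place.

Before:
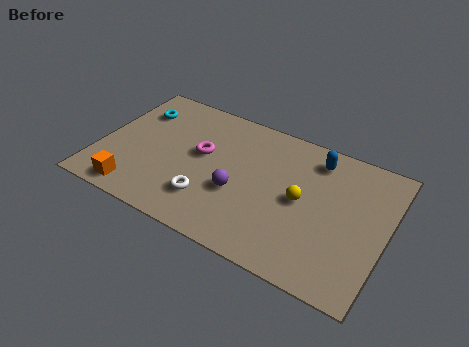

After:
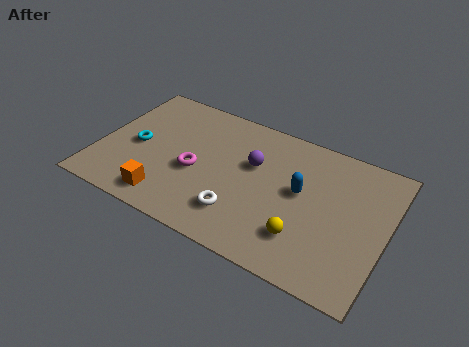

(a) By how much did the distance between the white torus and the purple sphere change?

+1.3

They were about 1.4 units apart before and 2.7 after — 1.3 units further apart.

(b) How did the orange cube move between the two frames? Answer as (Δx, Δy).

(1.3, 0.2)

The orange cube was at about (1.8, 0.9) and moved to about (3.1, 1.1).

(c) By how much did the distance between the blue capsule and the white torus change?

-2.5

They were about 5.6 units apart before and 3.1 after — 2.5 units closer together.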